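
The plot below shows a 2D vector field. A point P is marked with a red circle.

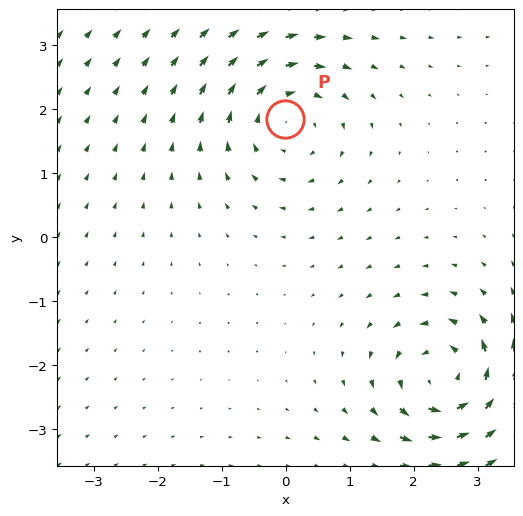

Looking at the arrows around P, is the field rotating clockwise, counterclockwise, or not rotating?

clockwise

Near P at (-0.0, 1.8) the arrows circulate clockwise. The curl (z-component) there is about -3; negative curl means clockwise rotation.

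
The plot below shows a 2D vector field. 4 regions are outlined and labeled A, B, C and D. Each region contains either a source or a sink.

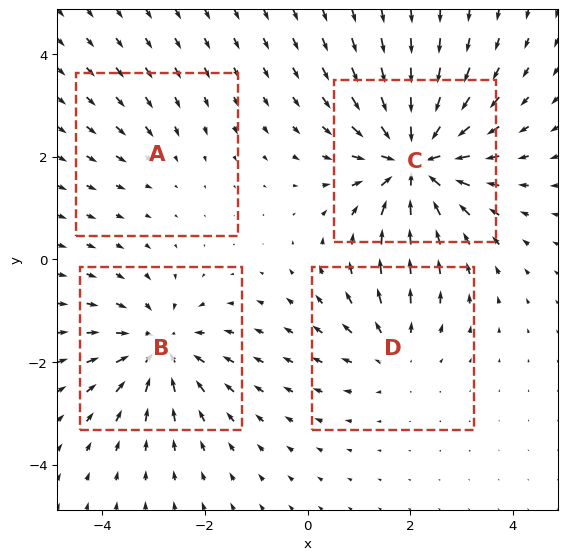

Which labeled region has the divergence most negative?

Divergence at each region's feature centre — A: about -2, B: about -5, C: about -7, D: about +3. Region C is most negative.

C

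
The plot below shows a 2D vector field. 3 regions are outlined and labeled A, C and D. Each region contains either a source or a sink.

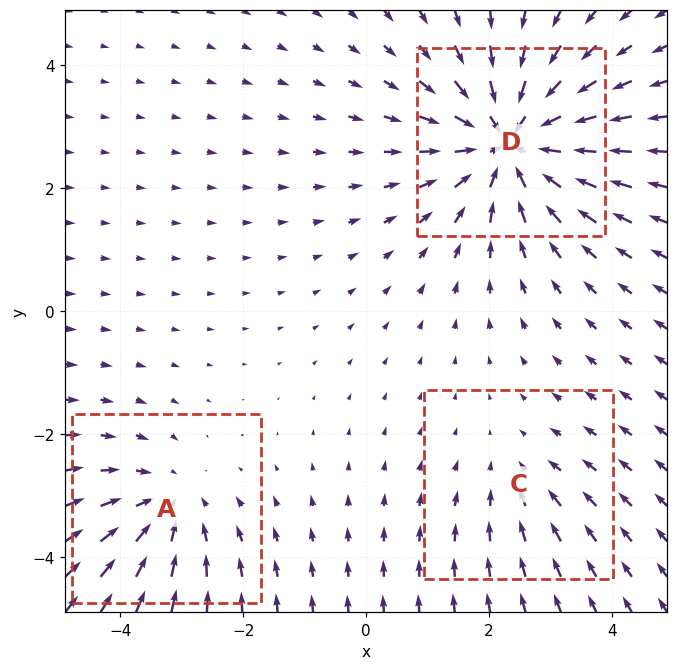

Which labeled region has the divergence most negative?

Divergence at each region's feature centre — A: about -3, C: about -2, D: about -5. Region D is most negative.

D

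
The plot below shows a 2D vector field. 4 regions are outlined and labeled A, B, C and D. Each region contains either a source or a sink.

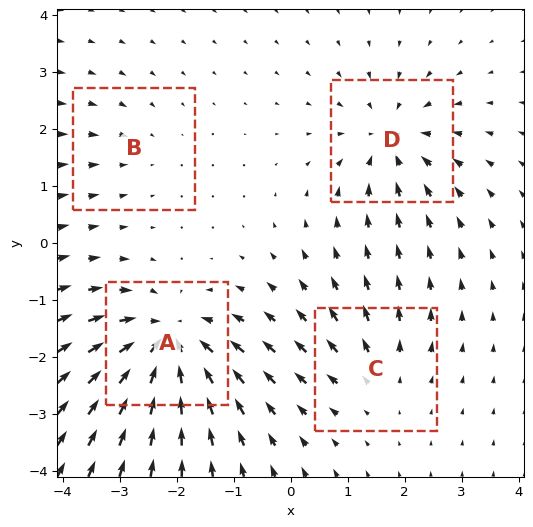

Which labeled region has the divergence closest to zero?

B

Divergence at each region's feature centre — A: about -8, B: about -2, C: about +3, D: about -5. Region B is closest to zero.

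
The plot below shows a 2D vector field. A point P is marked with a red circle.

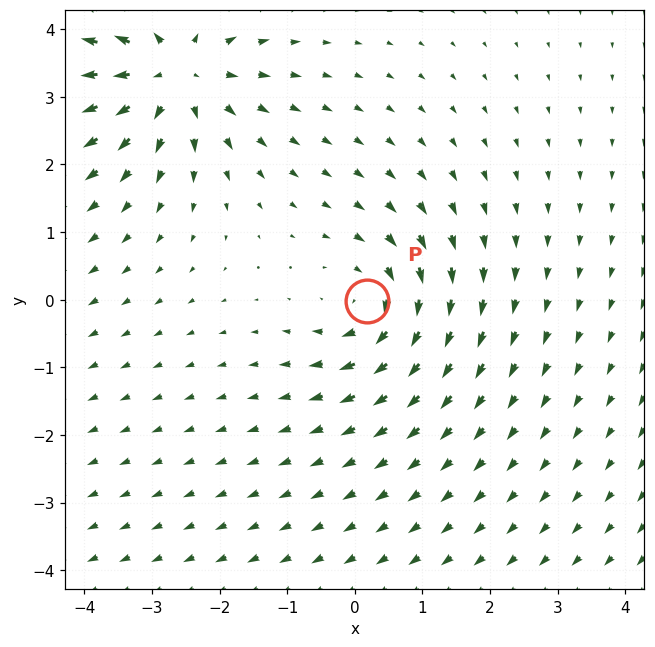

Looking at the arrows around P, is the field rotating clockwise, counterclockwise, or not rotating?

Near P at (0.2, -0.0) the arrows circulate clockwise. The curl (z-component) there is about -4; negative curl means clockwise rotation.

clockwise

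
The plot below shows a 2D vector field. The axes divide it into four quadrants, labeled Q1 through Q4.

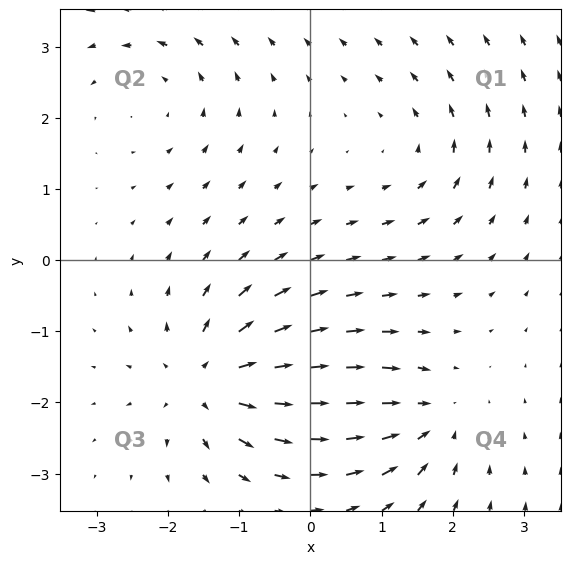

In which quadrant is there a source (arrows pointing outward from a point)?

Q3

The source sits at approximately (-1.4, -1.7), which lies in quadrant Q3. The divergence there is about +5, positive as expected for a source.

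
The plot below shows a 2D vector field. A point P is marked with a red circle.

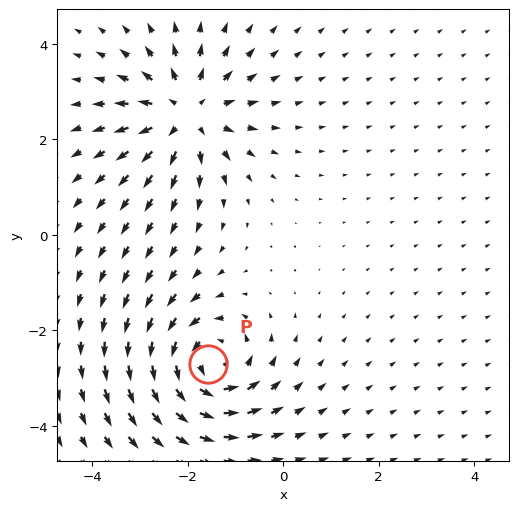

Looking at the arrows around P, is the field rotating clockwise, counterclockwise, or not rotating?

counterclockwise

Near P at (-1.6, -2.7) the arrows circulate counterclockwise. The curl (z-component) there is about +5; positive curl means counterclockwise rotation.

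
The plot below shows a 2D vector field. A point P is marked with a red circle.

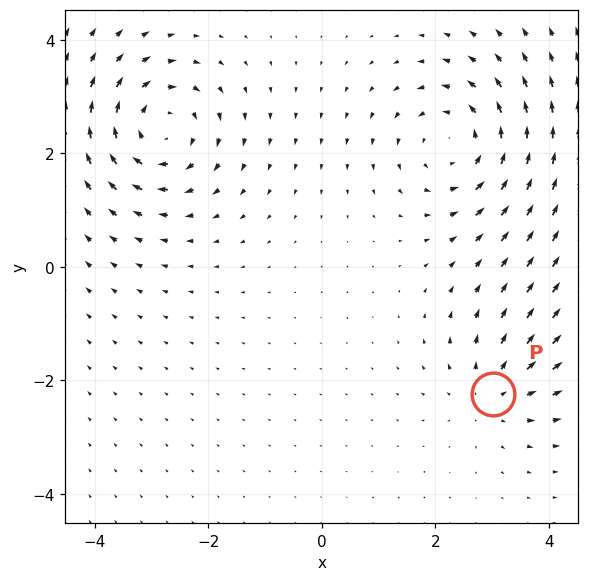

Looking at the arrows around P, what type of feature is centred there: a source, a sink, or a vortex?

At P (3.0, -2.2) the arrows spread outward. Divergence about +3, curl ≈0 — positive divergence with near-zero curl is a source.

source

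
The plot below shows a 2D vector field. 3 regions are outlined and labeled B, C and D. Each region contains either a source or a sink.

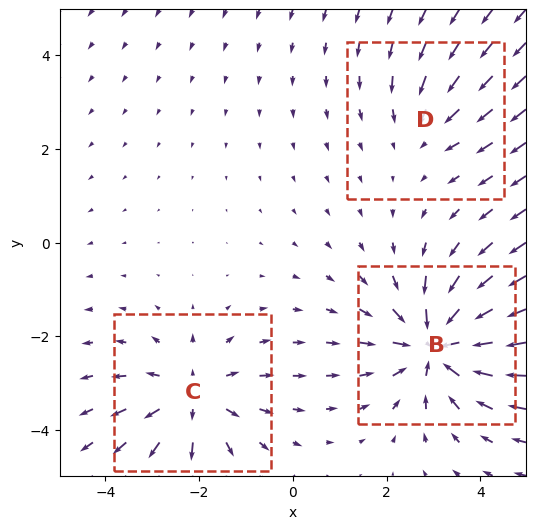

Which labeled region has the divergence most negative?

Divergence at each region's feature centre — B: about -5, C: about +3, D: about -2. Region B is most negative.

B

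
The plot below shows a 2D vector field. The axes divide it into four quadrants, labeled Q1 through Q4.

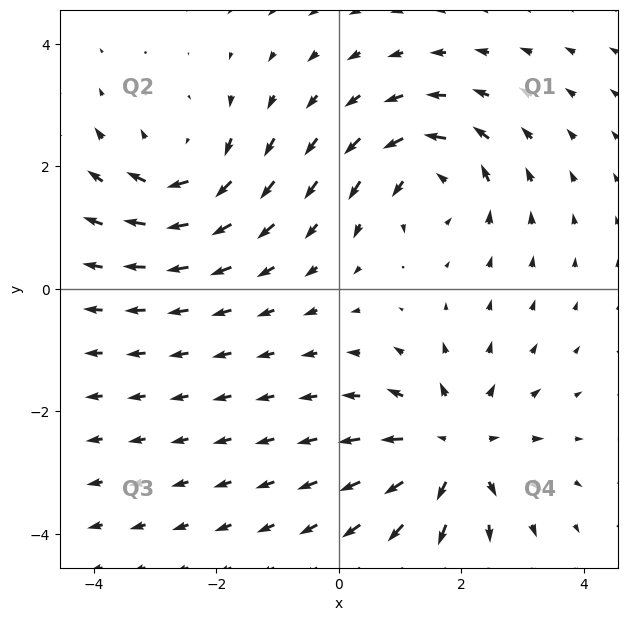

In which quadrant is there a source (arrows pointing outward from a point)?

The source sits at approximately (1.9, -2.6), which lies in quadrant Q4. The divergence there is about +5, positive as expected for a source.

Q4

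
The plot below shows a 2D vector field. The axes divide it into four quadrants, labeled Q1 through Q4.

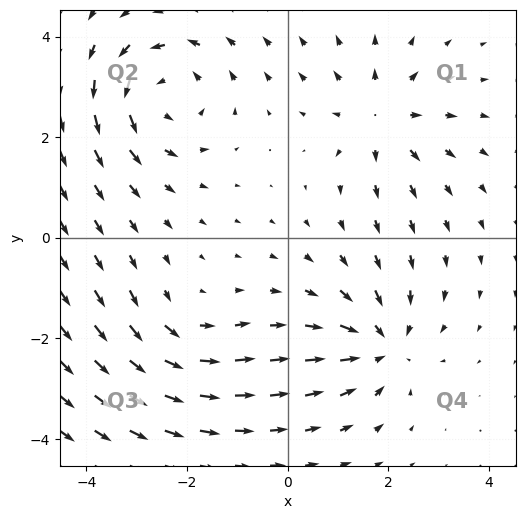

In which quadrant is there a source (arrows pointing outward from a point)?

The source sits at approximately (1.9, 2.4), which lies in quadrant Q1. The divergence there is about +3, positive as expected for a source.

Q1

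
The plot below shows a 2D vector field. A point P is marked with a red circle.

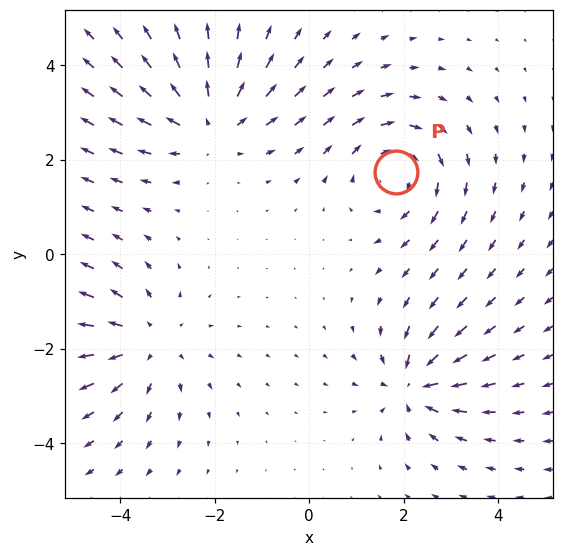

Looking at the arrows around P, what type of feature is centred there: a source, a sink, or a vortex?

At P (1.8, 1.7) the arrows circulate clockwise. Divergence ≈0, curl about -3 — near-zero divergence with nonzero curl is a vortex.

vortex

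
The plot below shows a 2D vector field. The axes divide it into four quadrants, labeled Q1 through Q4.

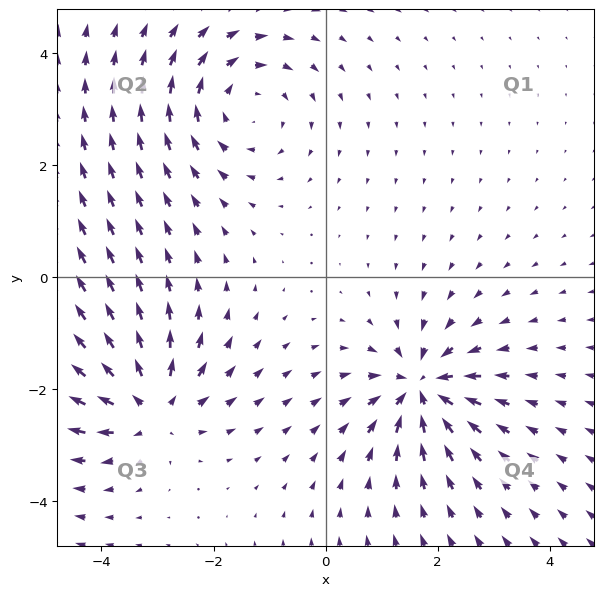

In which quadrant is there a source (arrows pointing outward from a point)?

Q3

The source sits at approximately (-3.1, -2.3), which lies in quadrant Q3. The divergence there is about +6, positive as expected for a source.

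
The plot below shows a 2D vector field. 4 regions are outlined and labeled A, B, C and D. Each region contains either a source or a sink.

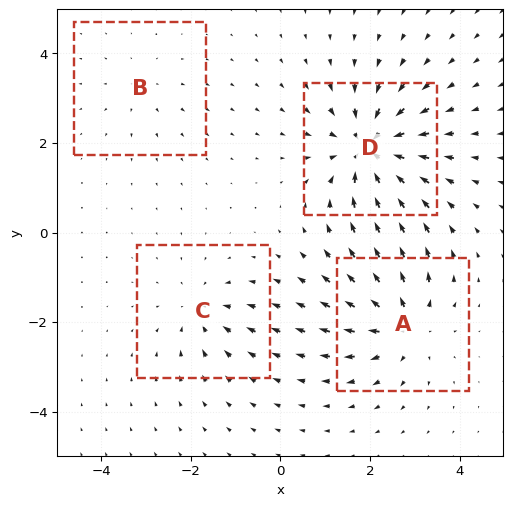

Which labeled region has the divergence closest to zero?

Divergence at each region's feature centre — A: about +6, B: about +2, C: about -4, D: about -7. Region B is closest to zero.

B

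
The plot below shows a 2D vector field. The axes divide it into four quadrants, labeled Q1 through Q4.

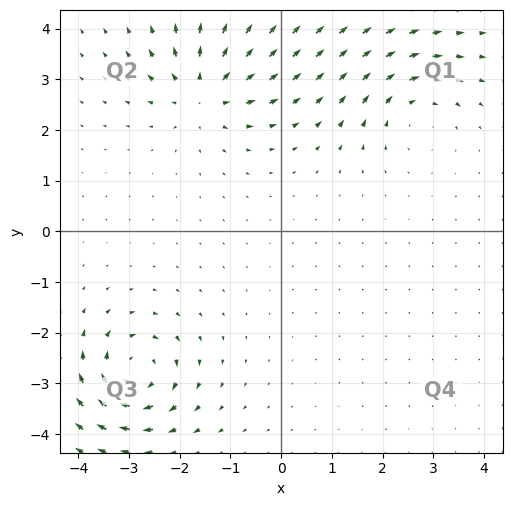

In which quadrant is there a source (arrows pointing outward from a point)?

The source sits at approximately (-1.5, 2.7), which lies in quadrant Q2. The divergence there is about +4, positive as expected for a source.

Q2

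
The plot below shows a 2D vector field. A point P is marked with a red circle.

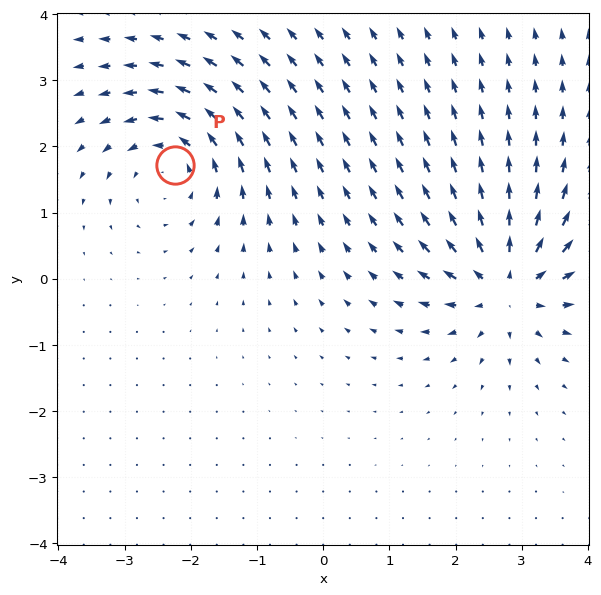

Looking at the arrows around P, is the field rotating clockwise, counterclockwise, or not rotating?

Near P at (-2.2, 1.7) the arrows circulate counterclockwise. The curl (z-component) there is about +3; positive curl means counterclockwise rotation.

counterclockwise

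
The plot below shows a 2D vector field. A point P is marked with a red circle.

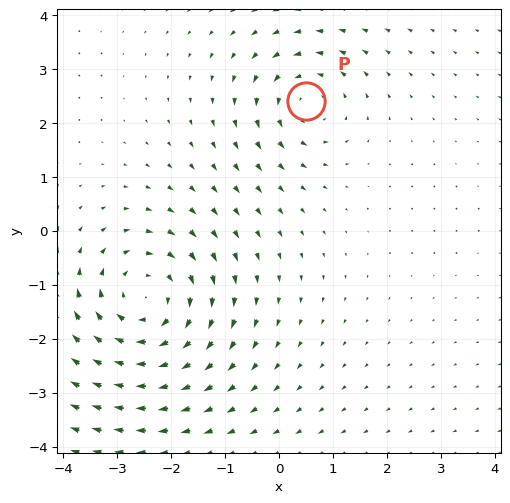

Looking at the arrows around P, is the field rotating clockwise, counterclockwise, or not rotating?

Near P at (0.5, 2.4) the arrows circulate counterclockwise. The curl (z-component) there is about +3; positive curl means counterclockwise rotation.

counterclockwise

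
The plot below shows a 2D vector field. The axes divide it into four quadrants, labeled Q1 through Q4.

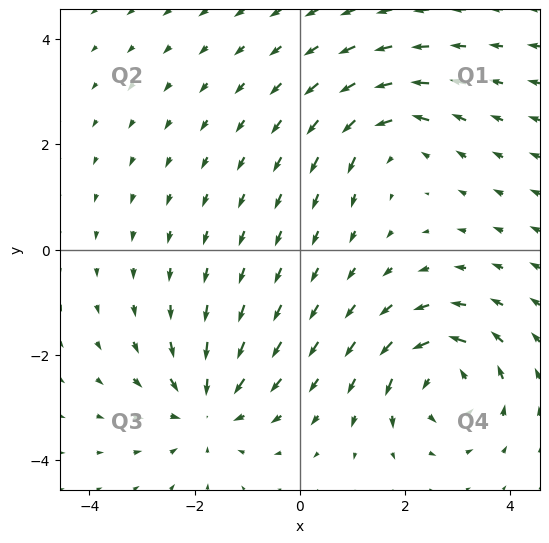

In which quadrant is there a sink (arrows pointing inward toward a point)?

The sink sits at approximately (-1.8, -3.0), which lies in quadrant Q3. The divergence there is about -4, negative as expected for a sink.

Q3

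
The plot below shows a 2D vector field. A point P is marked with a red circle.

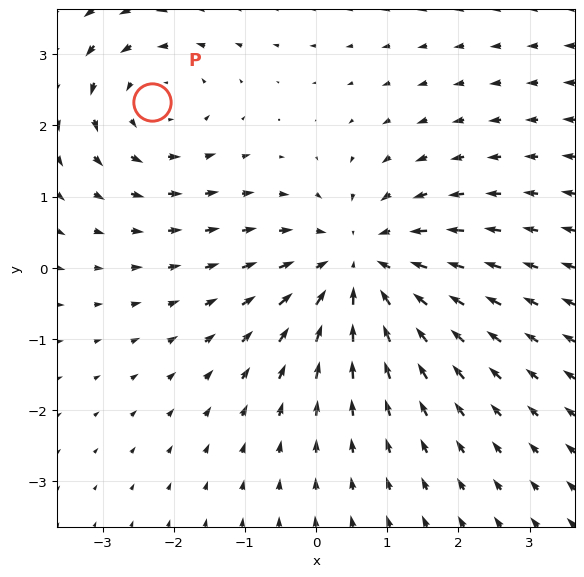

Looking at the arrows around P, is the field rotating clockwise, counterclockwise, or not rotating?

Near P at (-2.3, 2.3) the arrows circulate counterclockwise. The curl (z-component) there is about +3; positive curl means counterclockwise rotation.

counterclockwise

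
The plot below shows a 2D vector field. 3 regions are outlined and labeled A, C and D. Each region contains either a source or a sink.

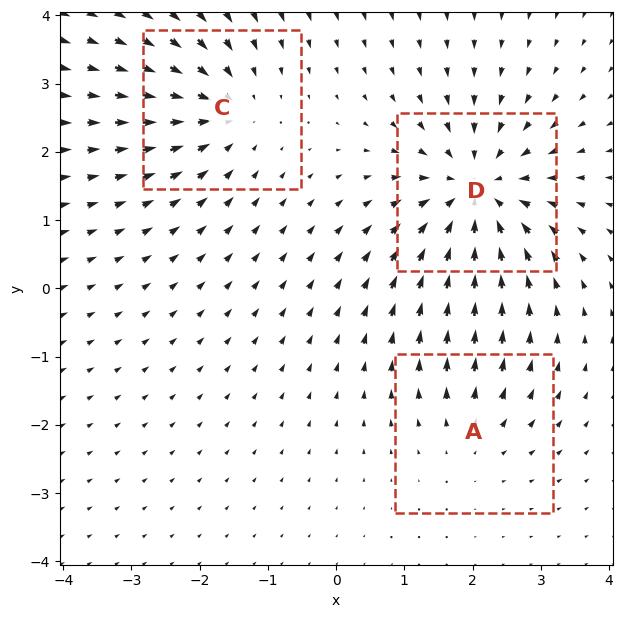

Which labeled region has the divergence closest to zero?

Divergence at each region's feature centre — A: about +2, C: about -3, D: about -5. Region A is closest to zero.

A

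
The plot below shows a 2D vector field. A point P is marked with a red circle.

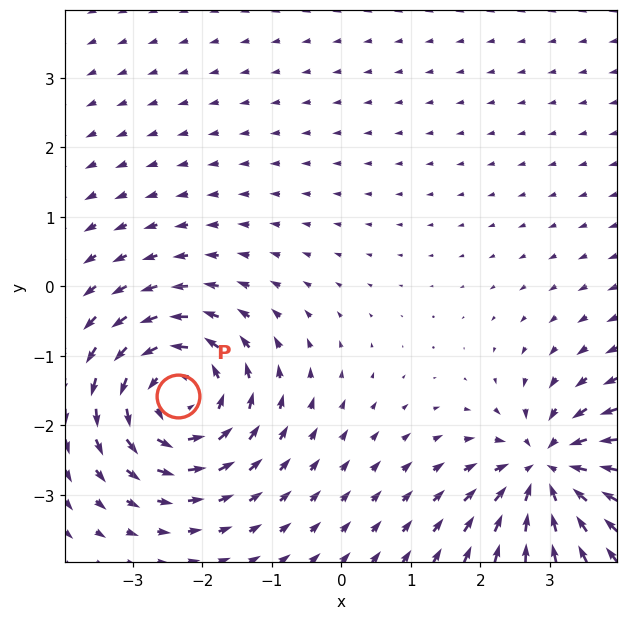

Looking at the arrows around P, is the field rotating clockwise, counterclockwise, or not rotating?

counterclockwise

Near P at (-2.4, -1.6) the arrows circulate counterclockwise. The curl (z-component) there is about +5; positive curl means counterclockwise rotation.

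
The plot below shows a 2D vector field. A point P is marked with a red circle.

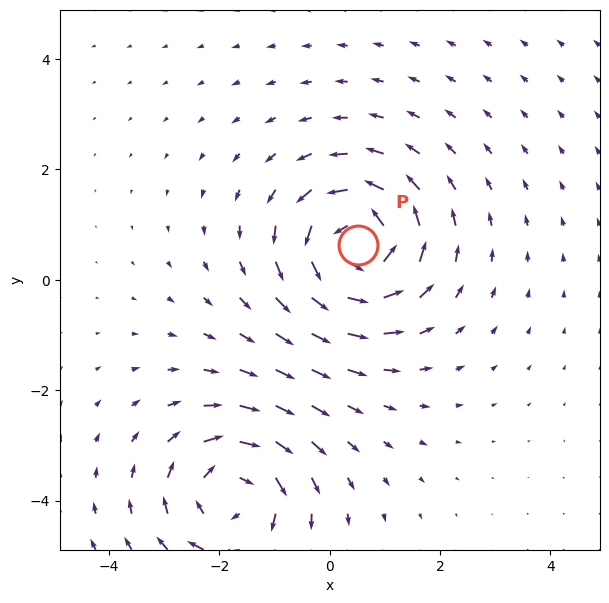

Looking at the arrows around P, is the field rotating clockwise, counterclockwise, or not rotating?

Near P at (0.5, 0.6) the arrows circulate counterclockwise. The curl (z-component) there is about +5; positive curl means counterclockwise rotation.

counterclockwise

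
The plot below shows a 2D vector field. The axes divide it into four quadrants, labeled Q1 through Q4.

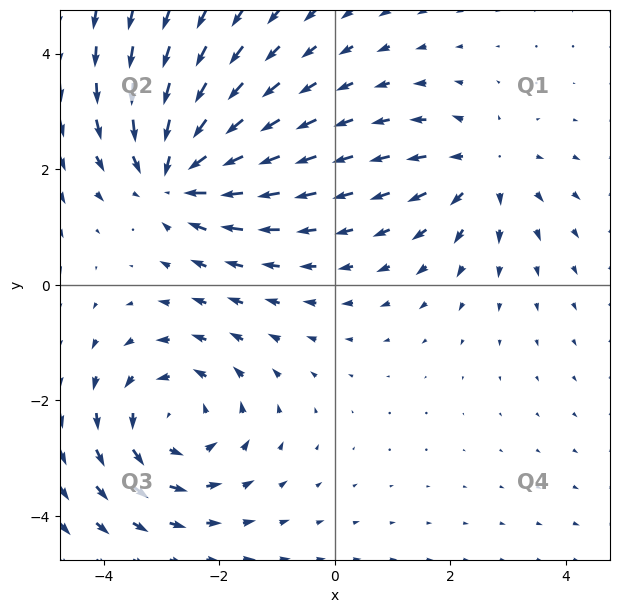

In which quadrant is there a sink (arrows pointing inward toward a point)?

The sink sits at approximately (-2.7, 1.9), which lies in quadrant Q2. The divergence there is about -5, negative as expected for a sink.

Q2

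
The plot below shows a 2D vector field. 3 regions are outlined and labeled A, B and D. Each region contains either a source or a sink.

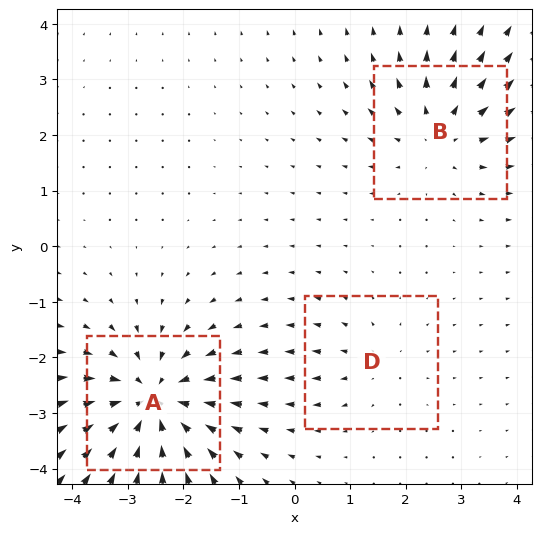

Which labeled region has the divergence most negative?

A

Divergence at each region's feature centre — A: about -5, B: about +3, D: about +2. Region A is most negative.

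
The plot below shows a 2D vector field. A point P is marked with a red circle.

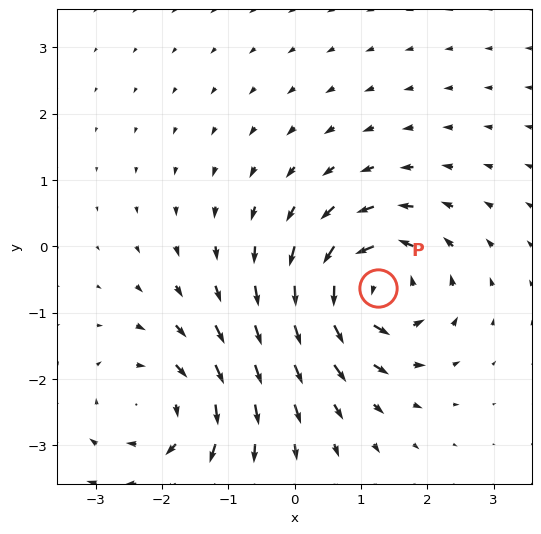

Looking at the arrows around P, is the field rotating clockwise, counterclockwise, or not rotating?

Near P at (1.3, -0.6) the arrows circulate counterclockwise. The curl (z-component) there is about +6; positive curl means counterclockwise rotation.

counterclockwise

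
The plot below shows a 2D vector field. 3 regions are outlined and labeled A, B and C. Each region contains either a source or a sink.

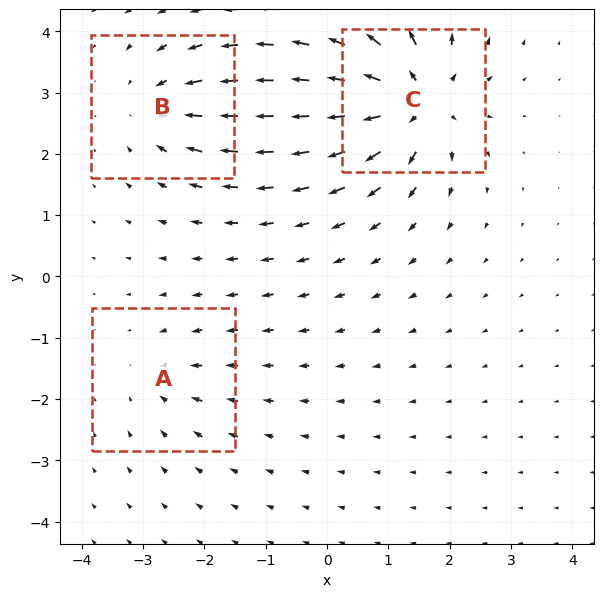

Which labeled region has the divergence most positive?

Divergence at each region's feature centre — A: about -2, B: about -4, C: about +6. Region C is most positive.

C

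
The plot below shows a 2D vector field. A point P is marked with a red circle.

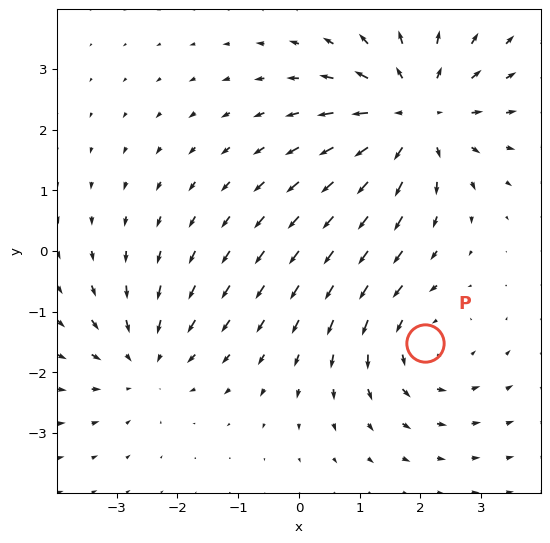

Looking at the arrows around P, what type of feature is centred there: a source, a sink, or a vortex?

vortex

At P (2.1, -1.5) the arrows circulate counterclockwise. Divergence ≈0, curl about +2 — near-zero divergence with nonzero curl is a vortex.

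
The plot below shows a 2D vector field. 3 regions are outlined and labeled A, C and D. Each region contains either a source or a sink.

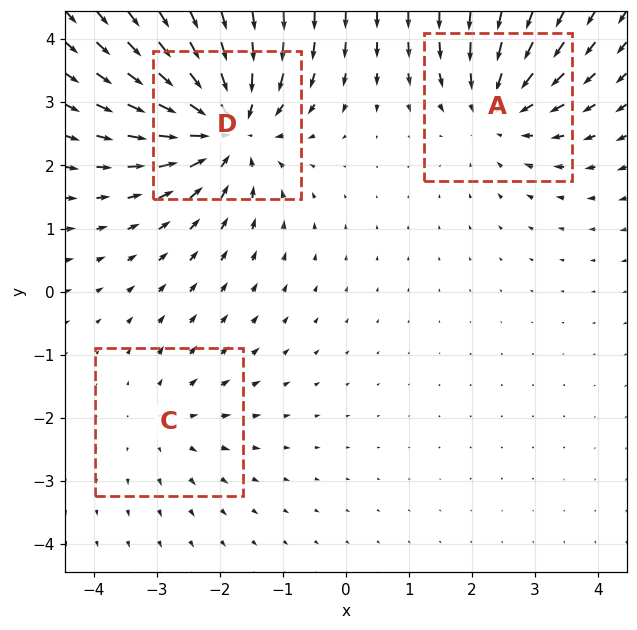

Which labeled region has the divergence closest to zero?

Divergence at each region's feature centre — A: about -3, C: about +2, D: about -5. Region C is closest to zero.

C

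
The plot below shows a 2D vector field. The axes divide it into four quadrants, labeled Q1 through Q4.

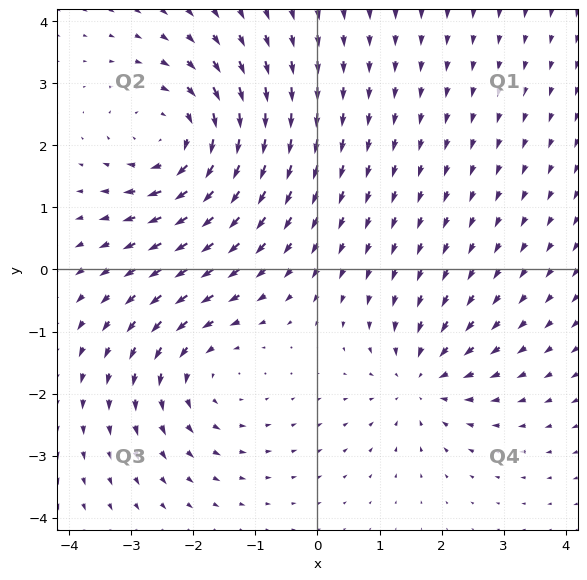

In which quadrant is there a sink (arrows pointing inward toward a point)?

Q4

The sink sits at approximately (1.7, -1.8), which lies in quadrant Q4. The divergence there is about -3, negative as expected for a sink.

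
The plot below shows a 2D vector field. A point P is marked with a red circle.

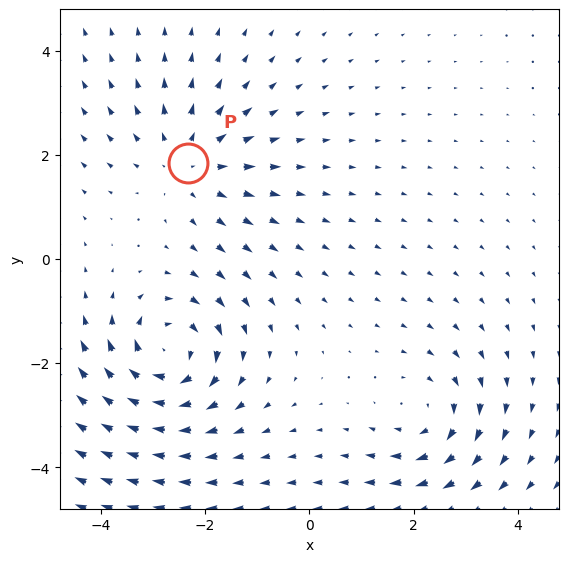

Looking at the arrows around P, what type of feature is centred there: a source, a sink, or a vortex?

source

At P (-2.3, 1.8) the arrows spread outward. Divergence about +3, curl ≈0 — positive divergence with near-zero curl is a source.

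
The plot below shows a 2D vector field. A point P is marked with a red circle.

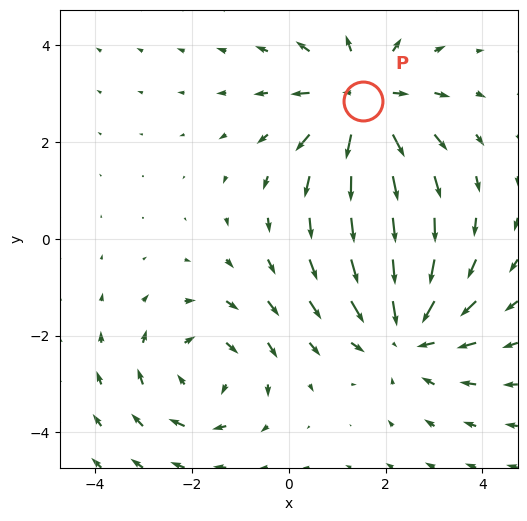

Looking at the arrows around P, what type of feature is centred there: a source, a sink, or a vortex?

At P (1.5, 2.8) the arrows spread outward. Divergence about +3, curl ≈0 — positive divergence with near-zero curl is a source.

source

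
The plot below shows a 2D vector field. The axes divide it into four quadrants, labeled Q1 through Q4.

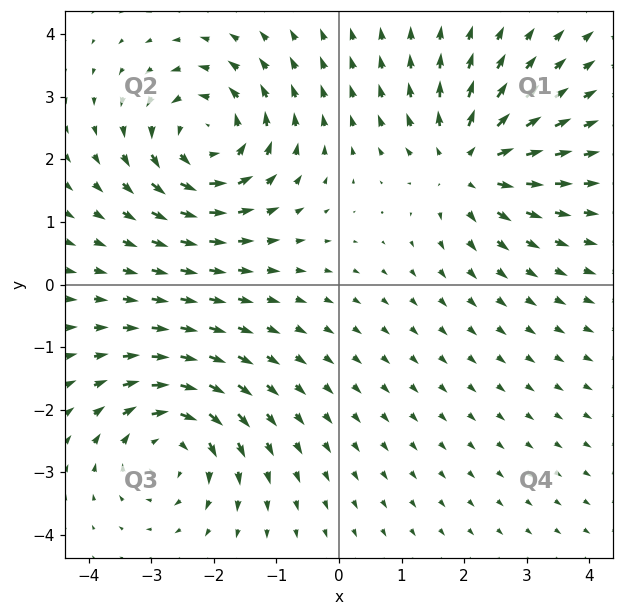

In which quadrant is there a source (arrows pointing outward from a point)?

The source sits at approximately (2.1, 1.9), which lies in quadrant Q1. The divergence there is about +4, positive as expected for a source.

Q1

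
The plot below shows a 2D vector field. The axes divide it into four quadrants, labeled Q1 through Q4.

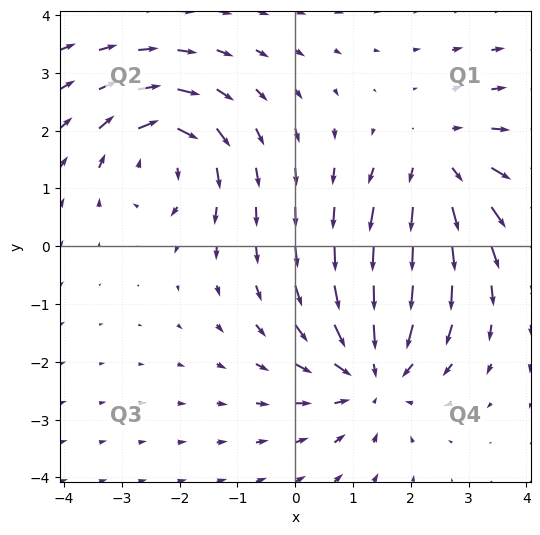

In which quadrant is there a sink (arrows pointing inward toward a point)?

Q4

The sink sits at approximately (1.3, -2.2), which lies in quadrant Q4. The divergence there is about -4, negative as expected for a sink.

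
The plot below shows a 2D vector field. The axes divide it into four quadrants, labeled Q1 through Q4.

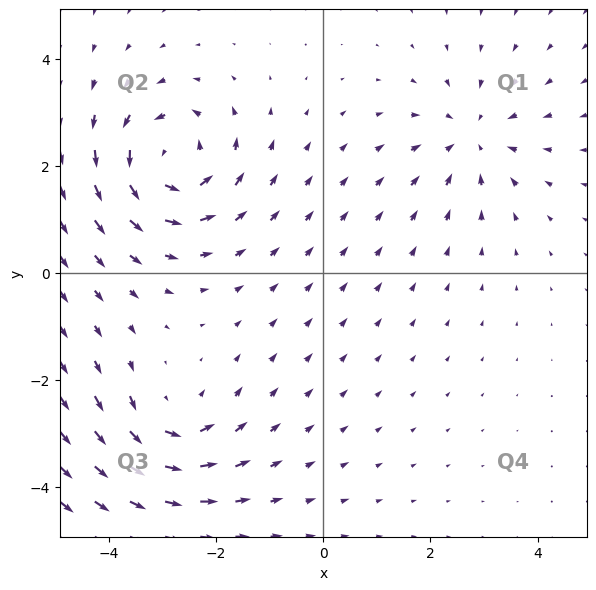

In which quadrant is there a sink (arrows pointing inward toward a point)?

Q1

The sink sits at approximately (2.8, 2.5), which lies in quadrant Q1. The divergence there is about -3, negative as expected for a sink.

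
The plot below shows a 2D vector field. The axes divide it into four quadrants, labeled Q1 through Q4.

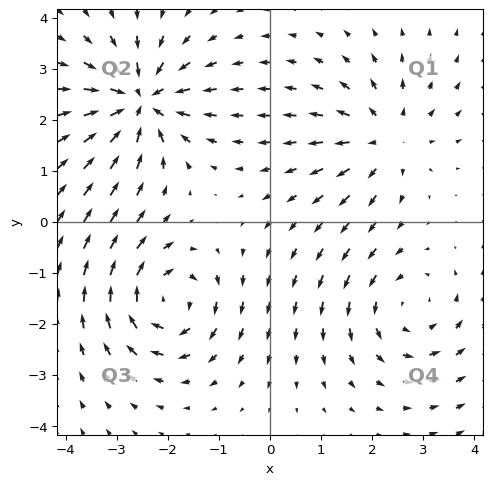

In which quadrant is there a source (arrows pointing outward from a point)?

The source sits at approximately (2.2, 1.6), which lies in quadrant Q1. The divergence there is about +4, positive as expected for a source.

Q1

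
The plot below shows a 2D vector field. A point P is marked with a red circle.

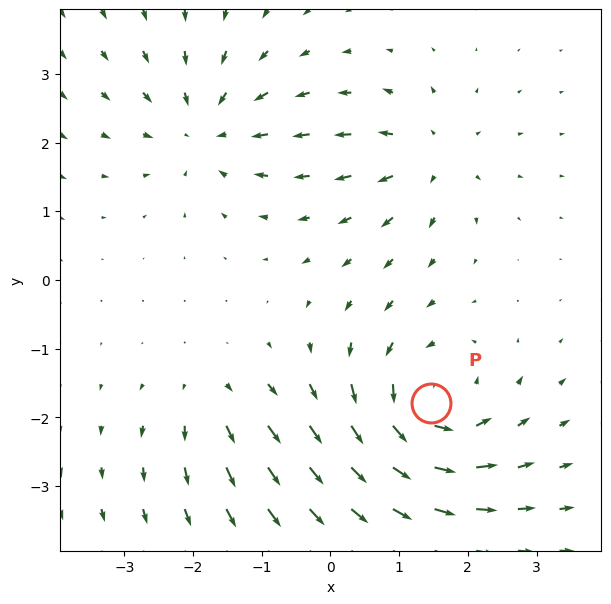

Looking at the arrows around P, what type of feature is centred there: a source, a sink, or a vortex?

vortex

At P (1.5, -1.8) the arrows circulate counterclockwise. Divergence ≈0, curl about +6 — near-zero divergence with nonzero curl is a vortex.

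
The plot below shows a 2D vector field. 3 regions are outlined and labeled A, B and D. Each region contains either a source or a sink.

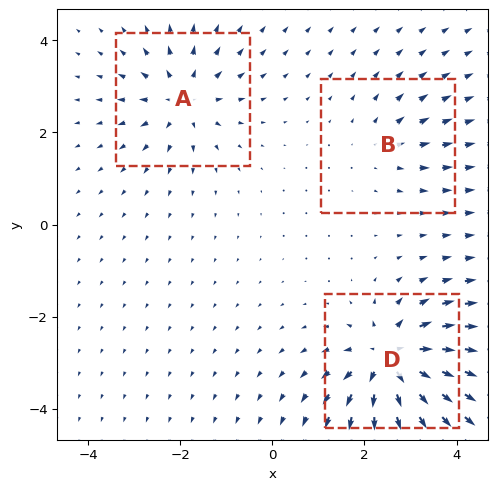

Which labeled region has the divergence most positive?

Divergence at each region's feature centre — A: about +4, B: about +2, D: about +6. Region D is most positive.

D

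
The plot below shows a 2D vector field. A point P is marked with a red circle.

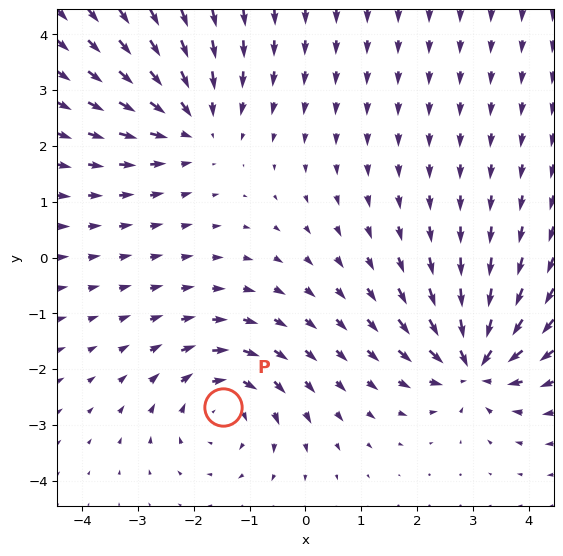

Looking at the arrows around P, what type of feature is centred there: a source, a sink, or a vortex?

At P (-1.5, -2.7) the arrows circulate clockwise. Divergence ≈0, curl about -4 — near-zero divergence with nonzero curl is a vortex.

vortex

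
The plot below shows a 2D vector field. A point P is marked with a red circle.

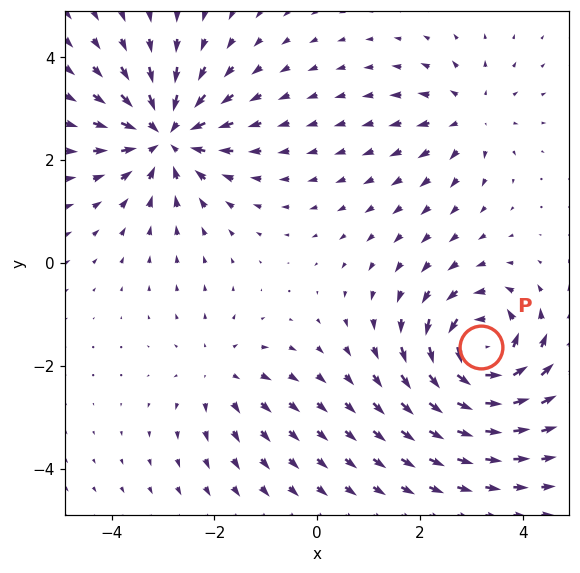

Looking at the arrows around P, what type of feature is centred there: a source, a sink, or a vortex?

At P (3.2, -1.6) the arrows circulate counterclockwise. Divergence ≈0, curl about +7 — near-zero divergence with nonzero curl is a vortex.

vortex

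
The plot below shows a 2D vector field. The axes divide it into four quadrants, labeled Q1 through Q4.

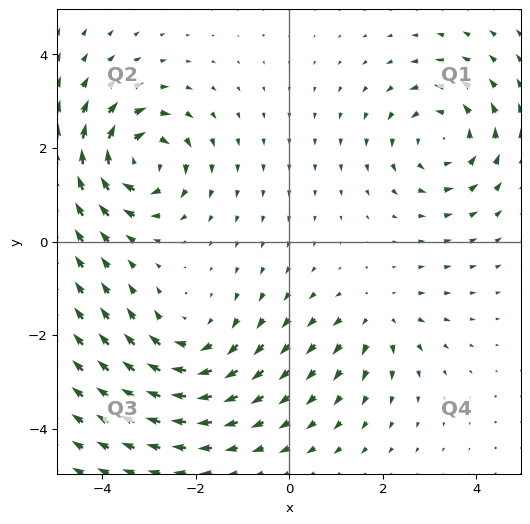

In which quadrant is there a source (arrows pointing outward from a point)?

Q4

The source sits at approximately (1.9, -1.6), which lies in quadrant Q4. The divergence there is about +3, positive as expected for a source.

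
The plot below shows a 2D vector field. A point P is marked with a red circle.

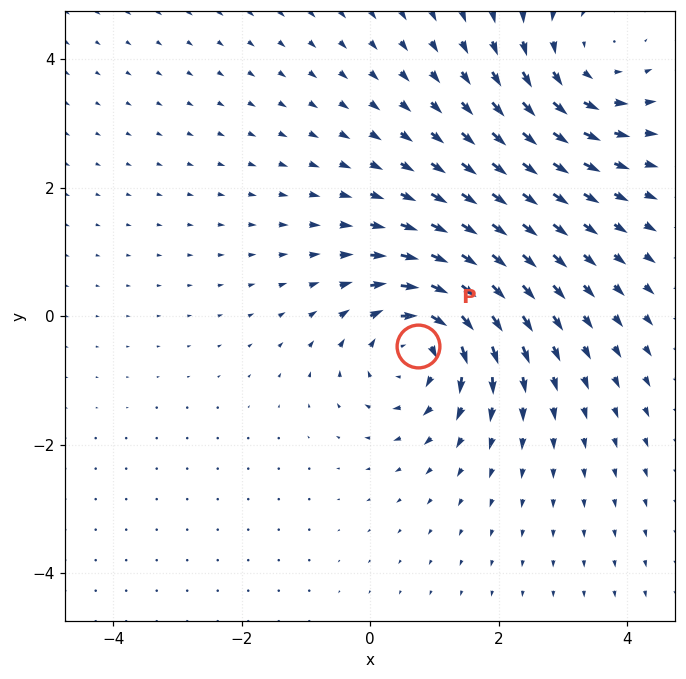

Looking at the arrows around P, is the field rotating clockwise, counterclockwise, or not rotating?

clockwise

Near P at (0.7, -0.5) the arrows circulate clockwise. The curl (z-component) there is about -5; negative curl means clockwise rotation.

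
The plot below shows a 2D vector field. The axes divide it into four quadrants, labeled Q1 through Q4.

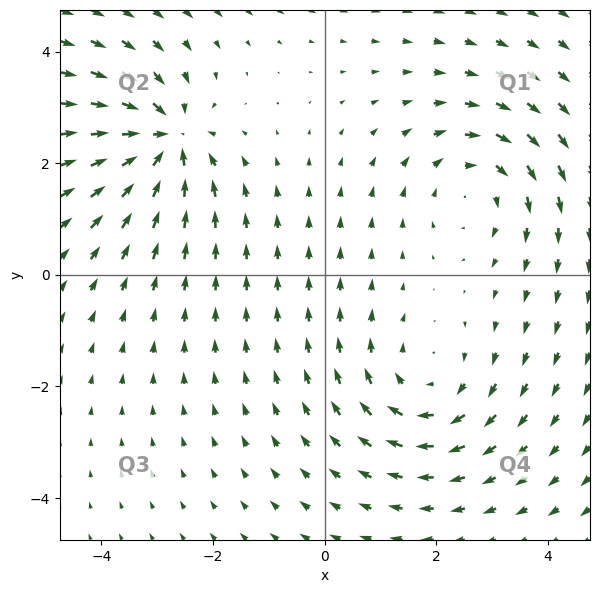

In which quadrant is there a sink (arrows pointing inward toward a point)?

Q2

The sink sits at approximately (-2.9, 2.4), which lies in quadrant Q2. The divergence there is about -7, negative as expected for a sink.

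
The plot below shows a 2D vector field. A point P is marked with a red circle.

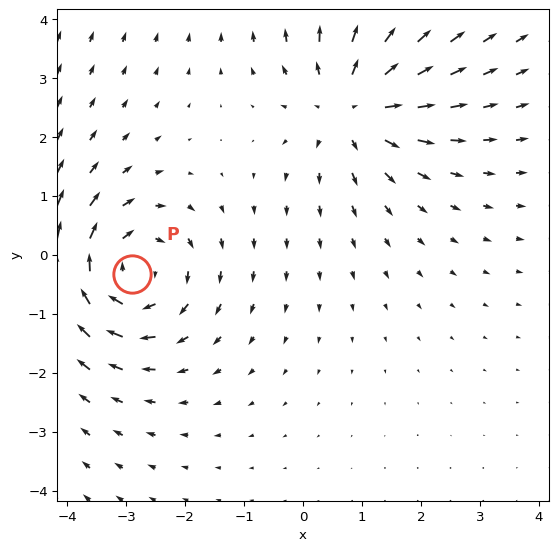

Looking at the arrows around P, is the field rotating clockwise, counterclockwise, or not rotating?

Near P at (-2.9, -0.3) the arrows circulate clockwise. The curl (z-component) there is about -5; negative curl means clockwise rotation.

clockwise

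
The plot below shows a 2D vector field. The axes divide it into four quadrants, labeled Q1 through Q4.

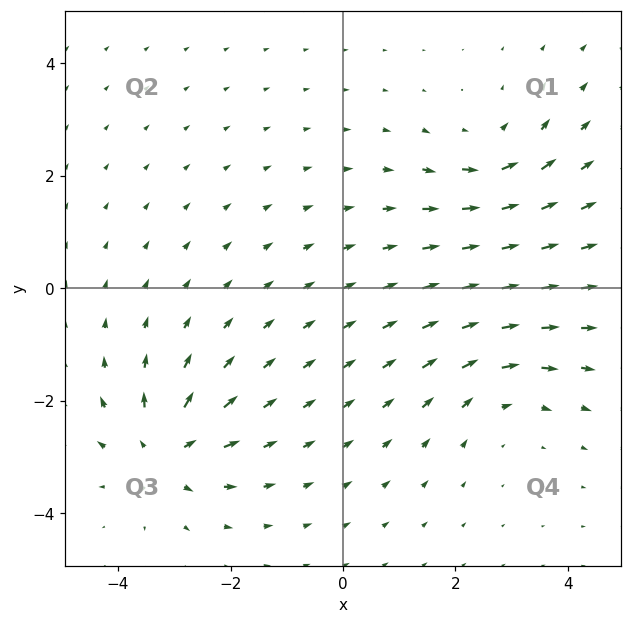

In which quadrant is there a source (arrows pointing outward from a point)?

The source sits at approximately (-3.2, -2.9), which lies in quadrant Q3. The divergence there is about +5, positive as expected for a source.

Q3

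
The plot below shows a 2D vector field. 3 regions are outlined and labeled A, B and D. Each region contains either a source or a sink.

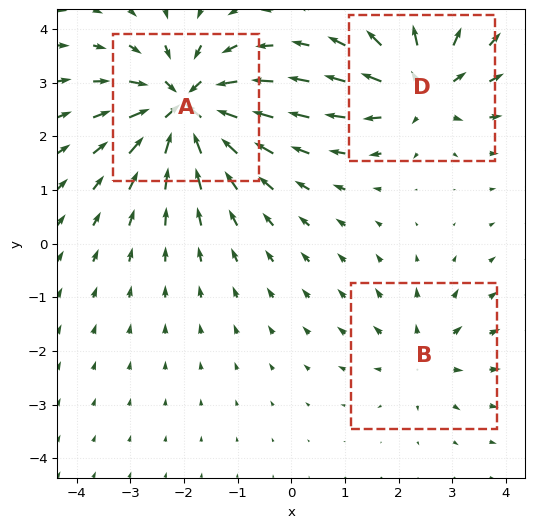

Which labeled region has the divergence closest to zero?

Divergence at each region's feature centre — A: about -6, B: about +2, D: about +4. Region B is closest to zero.

B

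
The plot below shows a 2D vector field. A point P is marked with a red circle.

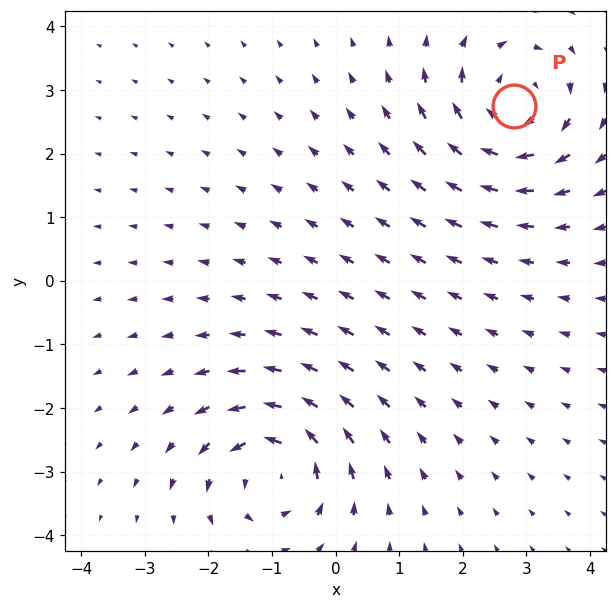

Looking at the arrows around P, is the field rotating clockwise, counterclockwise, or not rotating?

clockwise

Near P at (2.8, 2.7) the arrows circulate clockwise. The curl (z-component) there is about -6; negative curl means clockwise rotation.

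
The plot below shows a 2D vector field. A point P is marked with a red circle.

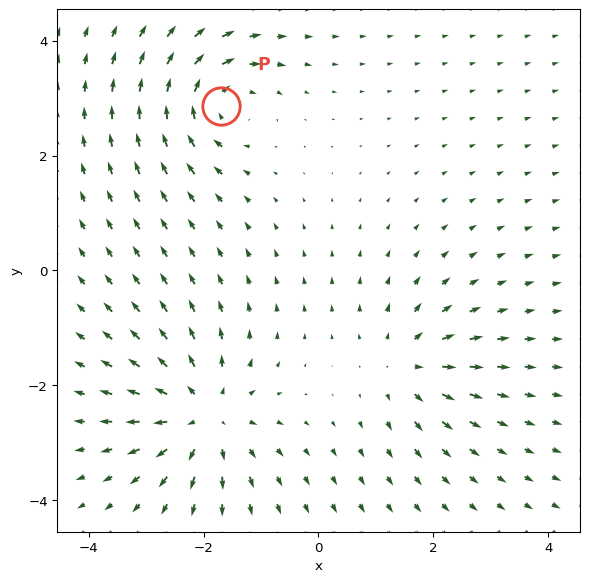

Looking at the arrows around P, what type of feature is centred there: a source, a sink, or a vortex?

At P (-1.7, 2.9) the arrows circulate clockwise. Divergence ≈0, curl about -5 — near-zero divergence with nonzero curl is a vortex.

vortex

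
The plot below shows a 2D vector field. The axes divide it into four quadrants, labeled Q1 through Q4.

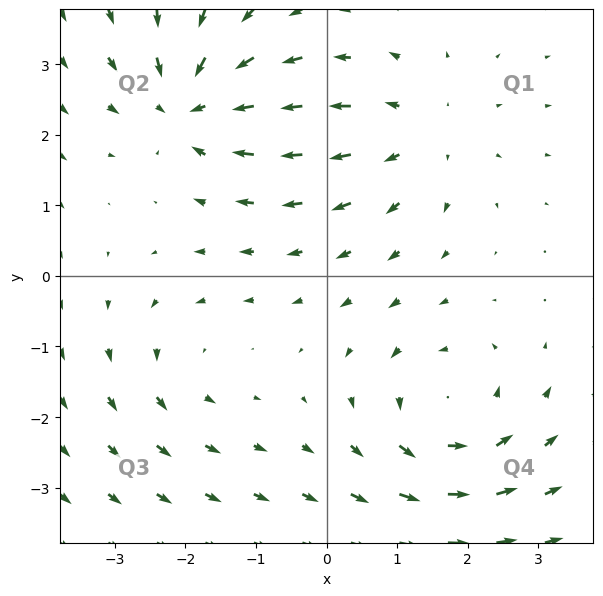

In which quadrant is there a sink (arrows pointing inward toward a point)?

The sink sits at approximately (-1.9, 2.4), which lies in quadrant Q2. The divergence there is about -5, negative as expected for a sink.

Q2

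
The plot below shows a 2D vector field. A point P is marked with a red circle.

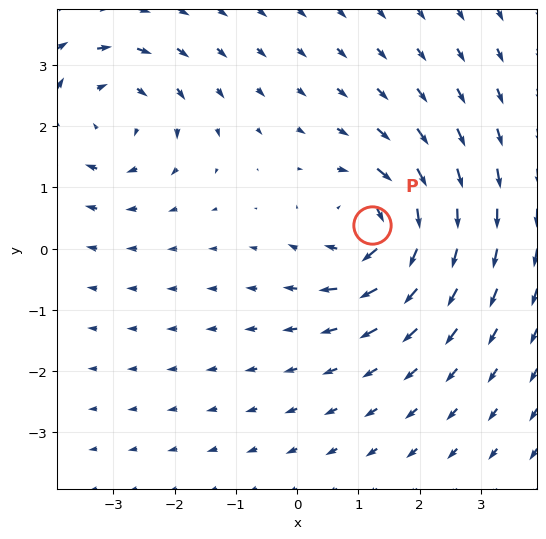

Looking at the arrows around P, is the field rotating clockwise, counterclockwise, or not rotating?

Near P at (1.2, 0.4) the arrows circulate clockwise. The curl (z-component) there is about -4; negative curl means clockwise rotation.

clockwise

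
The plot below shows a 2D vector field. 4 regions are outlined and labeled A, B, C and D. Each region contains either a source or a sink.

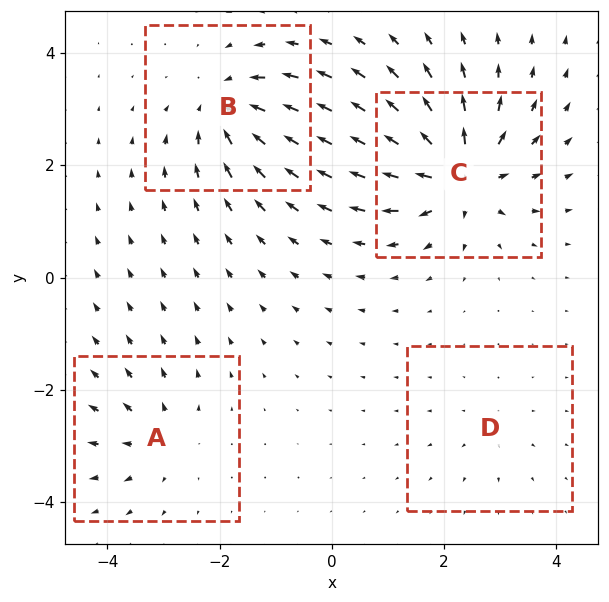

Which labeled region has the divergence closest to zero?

D

Divergence at each region's feature centre — A: about +4, B: about -6, C: about +9, D: about +2. Region D is closest to zero.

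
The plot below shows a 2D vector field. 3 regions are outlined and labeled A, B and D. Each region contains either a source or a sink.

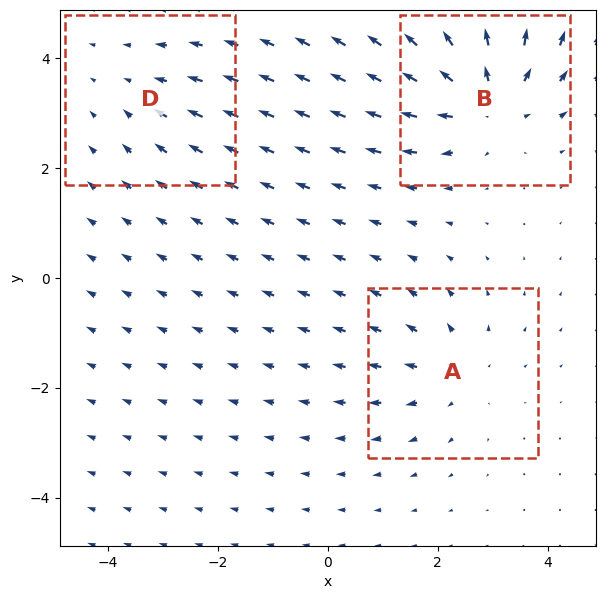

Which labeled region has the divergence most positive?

Divergence at each region's feature centre — A: about +3, B: about +5, D: about -2. Region B is most positive.

B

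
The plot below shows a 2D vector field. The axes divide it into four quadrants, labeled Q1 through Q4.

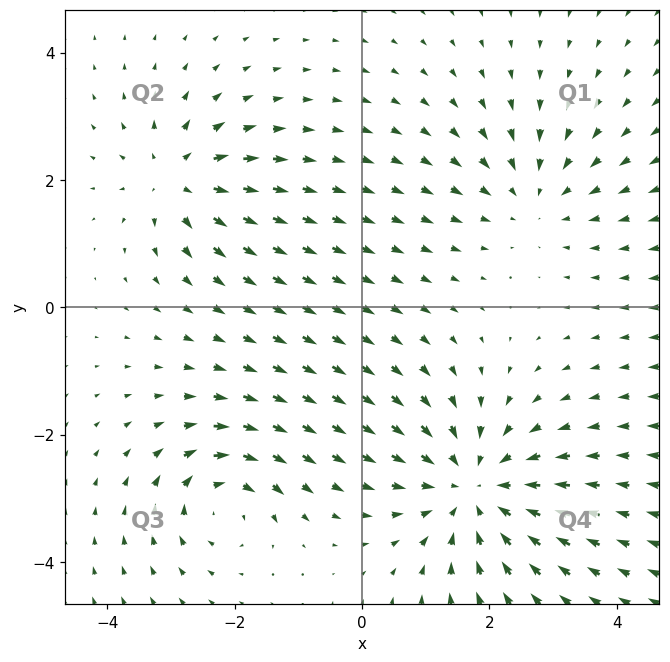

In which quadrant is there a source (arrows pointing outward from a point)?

Q2

The source sits at approximately (-2.9, 2.0), which lies in quadrant Q2. The divergence there is about +4, positive as expected for a source.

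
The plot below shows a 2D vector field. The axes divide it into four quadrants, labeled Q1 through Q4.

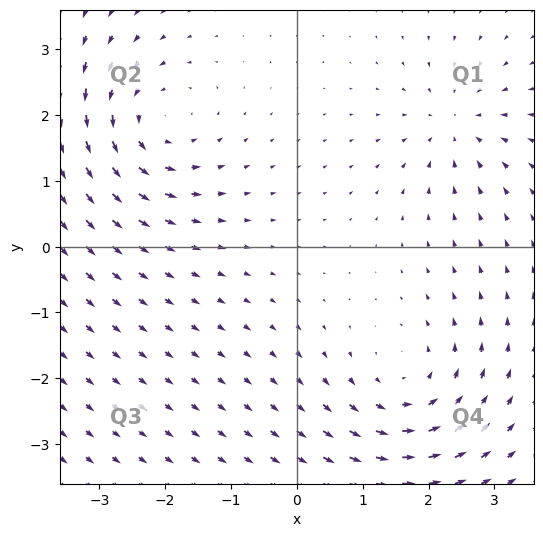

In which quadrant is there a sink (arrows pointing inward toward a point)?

Q1

The sink sits at approximately (2.4, 1.8), which lies in quadrant Q1. The divergence there is about -4, negative as expected for a sink.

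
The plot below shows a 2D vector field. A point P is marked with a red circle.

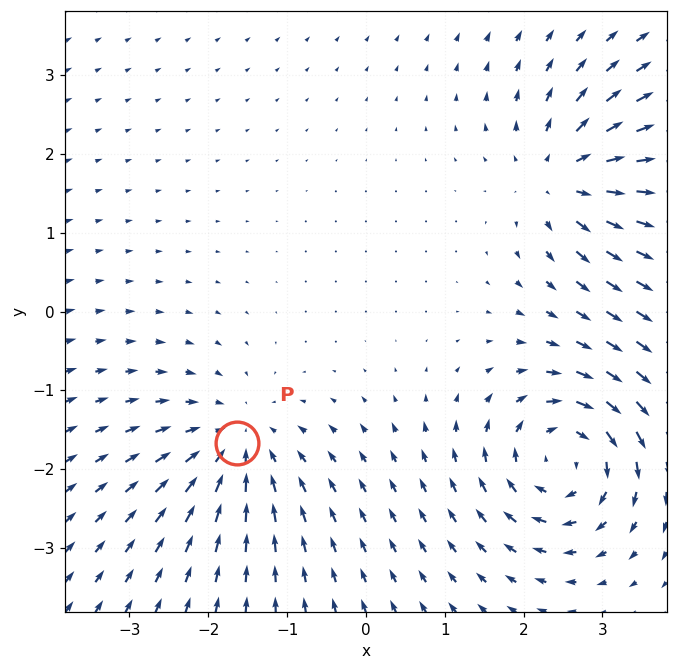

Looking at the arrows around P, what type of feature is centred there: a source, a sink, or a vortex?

sink

At P (-1.6, -1.7) the arrows converge inward. Divergence about -4, curl ≈0 — negative divergence with near-zero curl is a sink.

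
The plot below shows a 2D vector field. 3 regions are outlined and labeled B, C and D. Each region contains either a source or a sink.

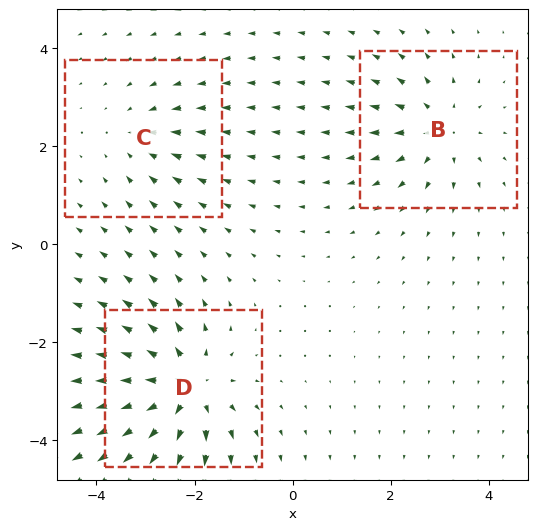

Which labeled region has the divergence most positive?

Divergence at each region's feature centre — B: about +3, C: about -2, D: about +5. Region D is most positive.

D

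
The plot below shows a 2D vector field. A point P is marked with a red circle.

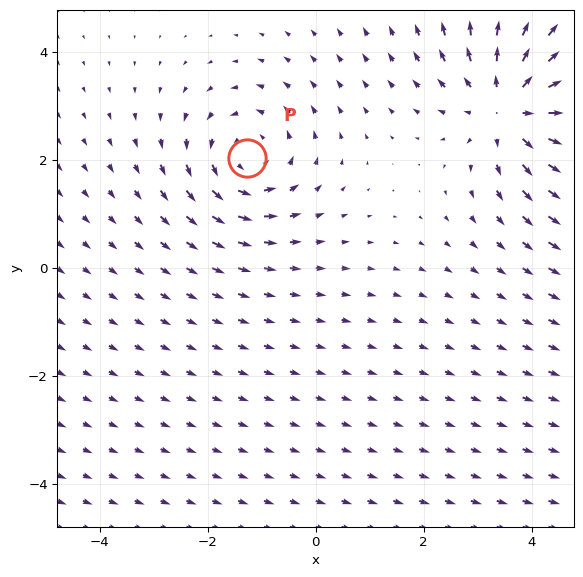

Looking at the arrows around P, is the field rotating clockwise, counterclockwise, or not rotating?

counterclockwise

Near P at (-1.3, 2.0) the arrows circulate counterclockwise. The curl (z-component) there is about +3; positive curl means counterclockwise rotation.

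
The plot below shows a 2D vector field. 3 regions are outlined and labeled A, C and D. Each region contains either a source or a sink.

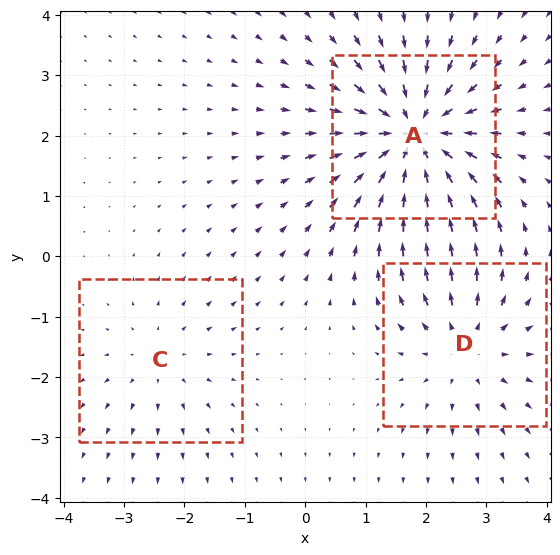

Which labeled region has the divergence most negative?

A

Divergence at each region's feature centre — A: about -5, C: about +2, D: about +3. Region A is most negative.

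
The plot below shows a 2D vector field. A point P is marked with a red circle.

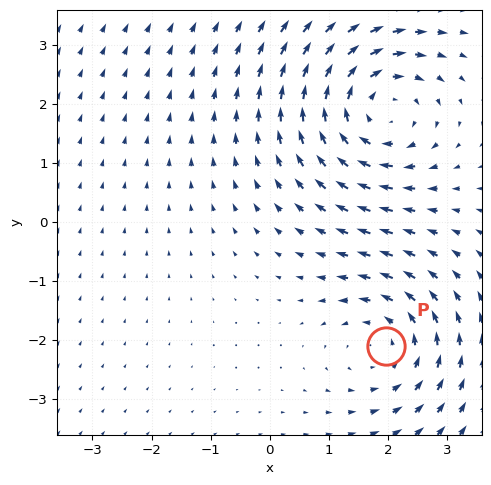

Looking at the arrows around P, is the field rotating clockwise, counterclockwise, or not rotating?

Near P at (2.0, -2.1) the arrows circulate counterclockwise. The curl (z-component) there is about +3; positive curl means counterclockwise rotation.

counterclockwise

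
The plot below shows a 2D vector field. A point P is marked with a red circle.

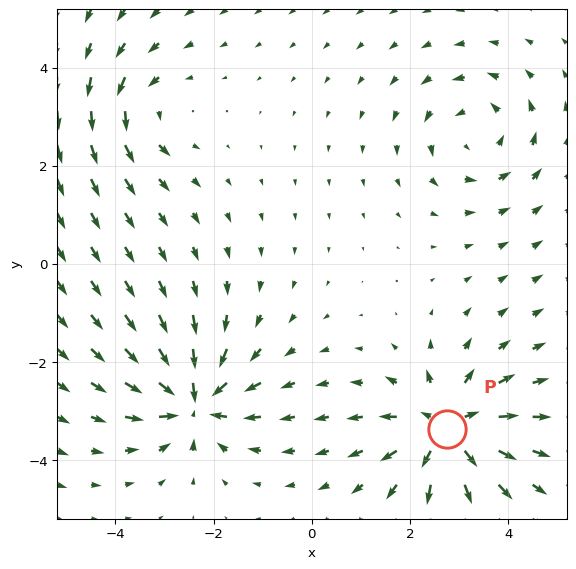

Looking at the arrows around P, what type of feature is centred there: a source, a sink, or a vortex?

source

At P (2.8, -3.4) the arrows spread outward. Divergence about +5, curl ≈0 — positive divergence with near-zero curl is a source.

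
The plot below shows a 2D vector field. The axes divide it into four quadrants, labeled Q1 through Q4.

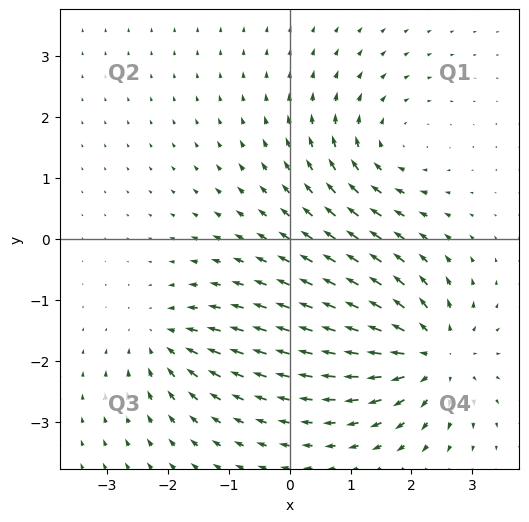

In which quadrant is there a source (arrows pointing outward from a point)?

The source sits at approximately (2.3, -1.9), which lies in quadrant Q4. The divergence there is about +6, positive as expected for a source.

Q4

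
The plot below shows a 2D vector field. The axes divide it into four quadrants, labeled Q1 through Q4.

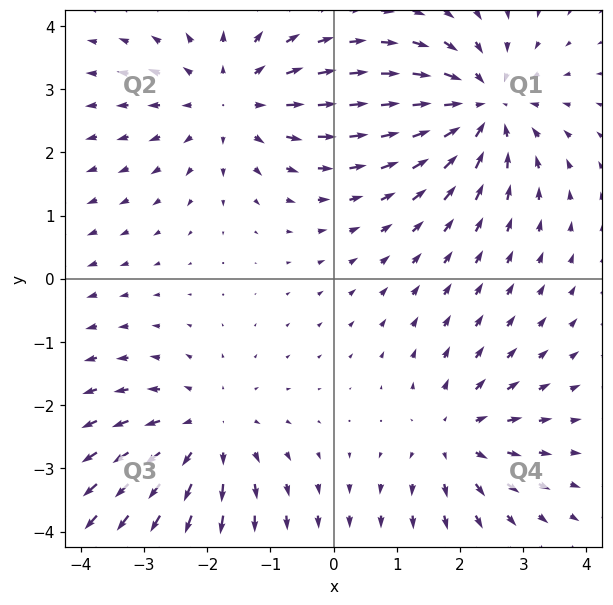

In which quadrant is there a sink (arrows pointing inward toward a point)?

Q1

The sink sits at approximately (2.3, 2.7), which lies in quadrant Q1. The divergence there is about -5, negative as expected for a sink.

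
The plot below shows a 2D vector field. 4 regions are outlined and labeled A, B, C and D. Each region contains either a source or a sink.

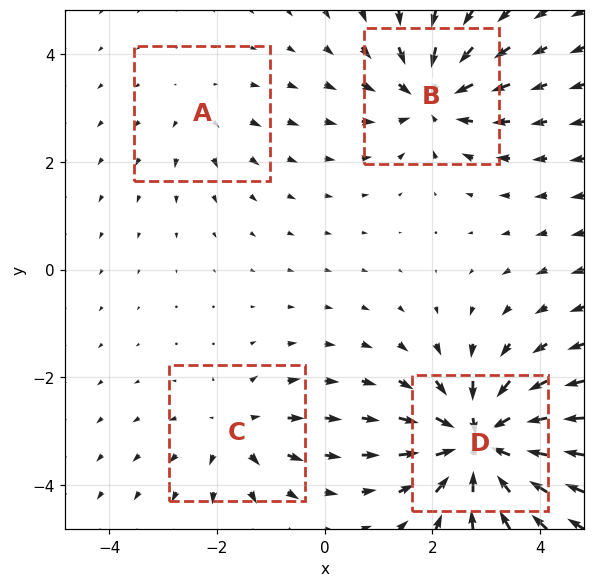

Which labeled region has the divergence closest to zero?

A

Divergence at each region's feature centre — A: about +2, B: about -6, C: about +4, D: about -8. Region A is closest to zero.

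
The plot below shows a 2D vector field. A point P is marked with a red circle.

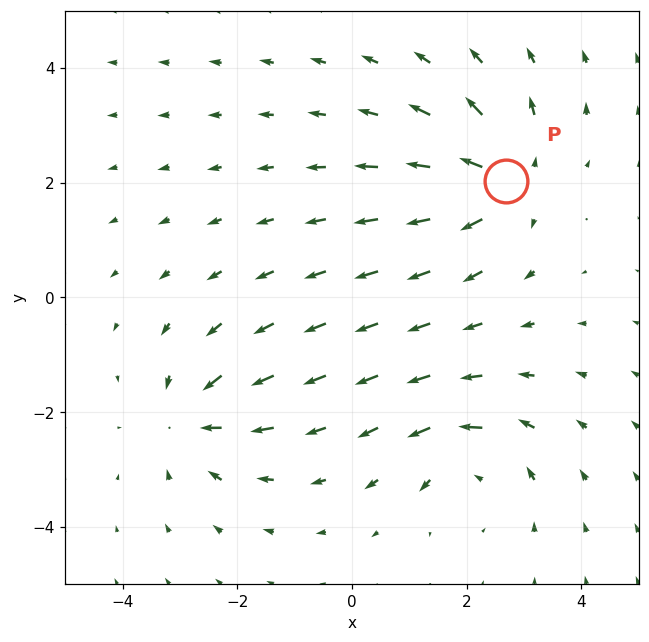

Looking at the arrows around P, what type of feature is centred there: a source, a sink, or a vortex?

source

At P (2.7, 2.0) the arrows spread outward. Divergence about +4, curl ≈0 — positive divergence with near-zero curl is a source.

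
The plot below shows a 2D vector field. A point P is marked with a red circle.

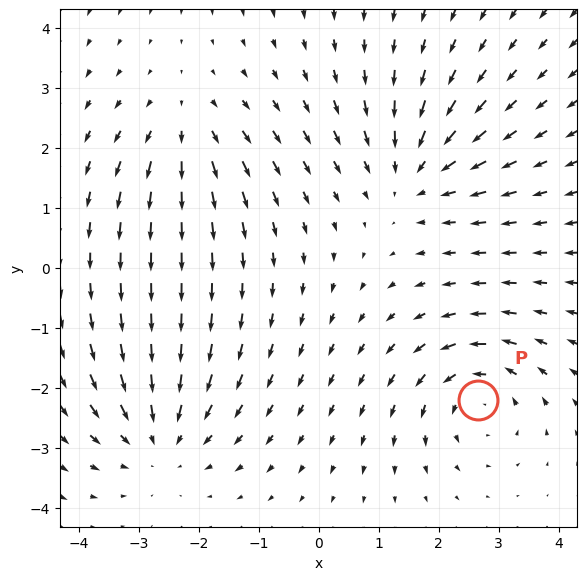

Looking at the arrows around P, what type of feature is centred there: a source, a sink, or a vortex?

At P (2.7, -2.2) the arrows circulate counterclockwise. Divergence ≈0, curl about +5 — near-zero divergence with nonzero curl is a vortex.

vortex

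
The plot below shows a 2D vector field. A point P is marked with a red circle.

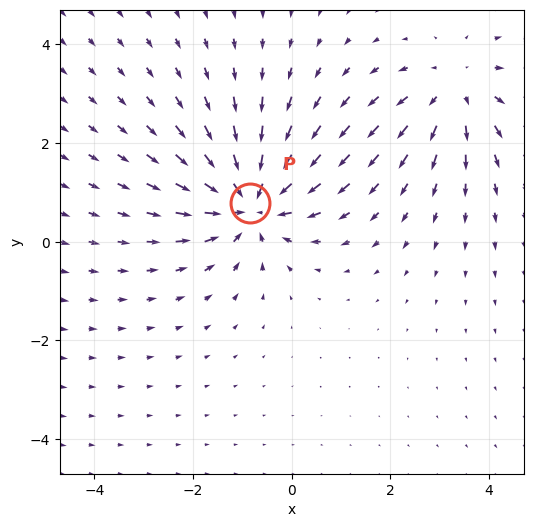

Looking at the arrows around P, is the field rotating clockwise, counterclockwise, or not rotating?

Near P at (-0.8, 0.8) the arrows show no circulation. The curl there is ≈0.

not rotating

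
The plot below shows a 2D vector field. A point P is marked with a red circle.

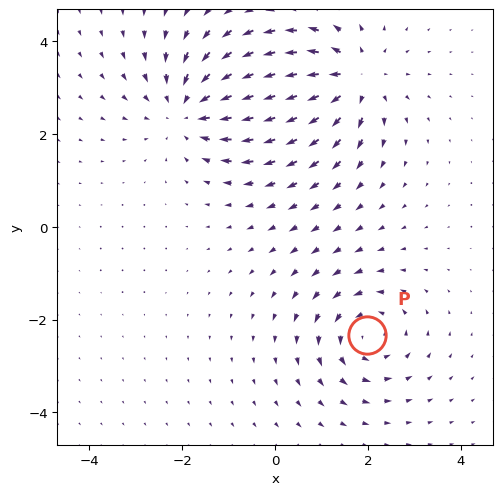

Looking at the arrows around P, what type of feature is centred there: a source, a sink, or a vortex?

At P (2.0, -2.3) the arrows circulate counterclockwise. Divergence ≈0, curl about +4 — near-zero divergence with nonzero curl is a vortex.

vortex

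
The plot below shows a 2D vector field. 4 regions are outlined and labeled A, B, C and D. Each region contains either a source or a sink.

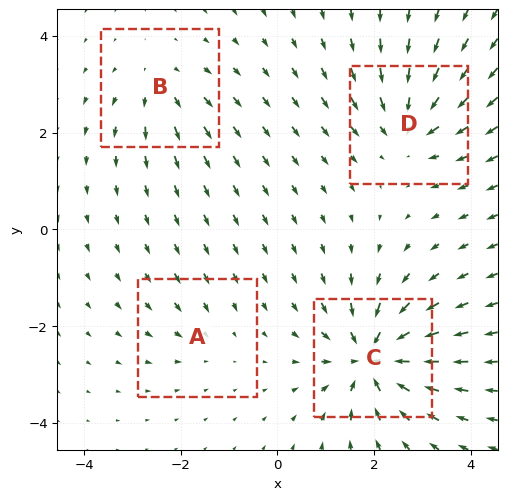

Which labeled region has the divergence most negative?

C

Divergence at each region's feature centre — A: about -2, B: about +4, C: about -8, D: about -6. Region C is most negative.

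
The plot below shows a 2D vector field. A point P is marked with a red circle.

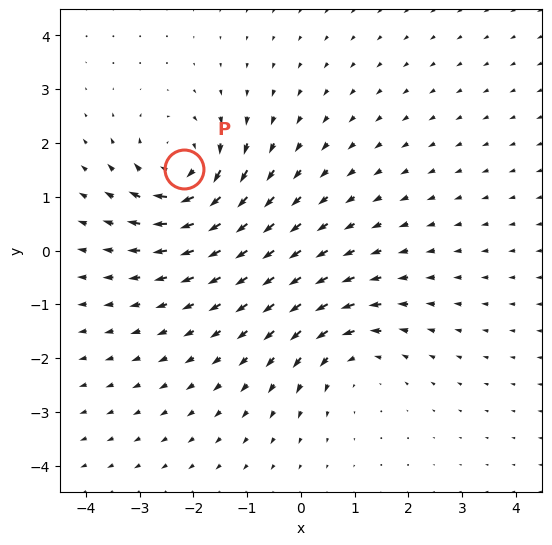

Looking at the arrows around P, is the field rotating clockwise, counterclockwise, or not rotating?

clockwise

Near P at (-2.2, 1.5) the arrows circulate clockwise. The curl (z-component) there is about -6; negative curl means clockwise rotation.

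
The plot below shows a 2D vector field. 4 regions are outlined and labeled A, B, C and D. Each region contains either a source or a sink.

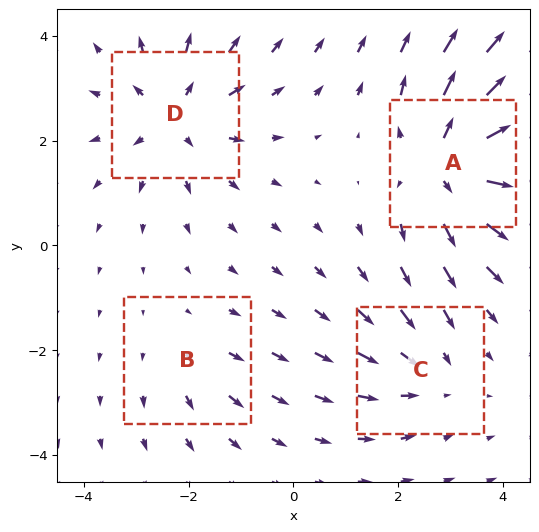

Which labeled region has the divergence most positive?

Divergence at each region's feature centre — A: about +6, B: about +2, C: about -3, D: about +4. Region A is most positive.

A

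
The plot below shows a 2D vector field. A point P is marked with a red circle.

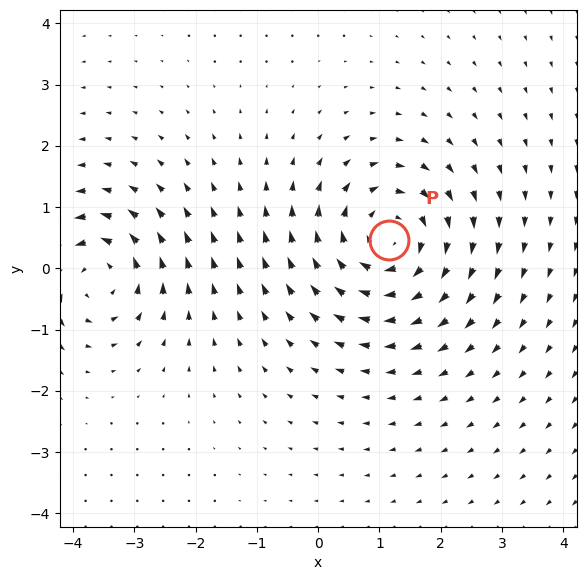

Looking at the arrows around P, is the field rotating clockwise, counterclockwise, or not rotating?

Near P at (1.2, 0.5) the arrows circulate clockwise. The curl (z-component) there is about -4; negative curl means clockwise rotation.

clockwise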